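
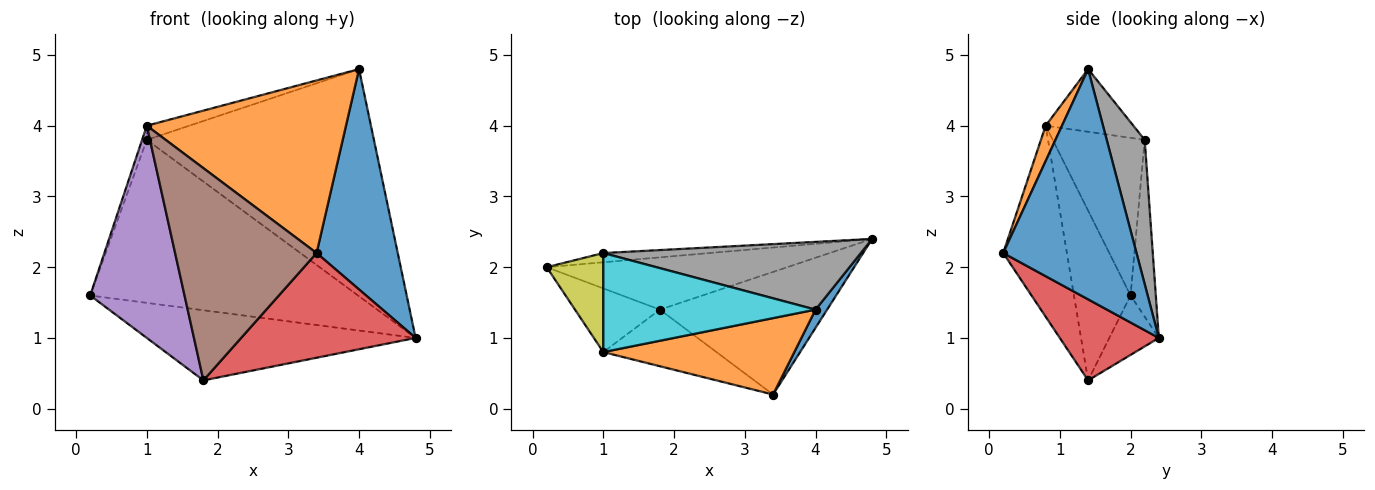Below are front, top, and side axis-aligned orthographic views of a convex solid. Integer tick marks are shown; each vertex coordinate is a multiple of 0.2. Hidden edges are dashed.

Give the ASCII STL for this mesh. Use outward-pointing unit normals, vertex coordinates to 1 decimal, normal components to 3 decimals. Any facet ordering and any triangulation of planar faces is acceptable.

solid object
 facet normal 0.853 -0.520 0.043
  outer loop
   vertex 4.0 1.4 4.8
   vertex 3.4 0.2 2.2
   vertex 4.8 2.4 1.0
  endloop
 endfacet
 facet normal 0.075 -0.912 0.404
  outer loop
   vertex 1.0 0.8 4.0
   vertex 3.4 0.2 2.2
   vertex 4.0 1.4 4.8
  endloop
 endfacet
 facet normal -0.146 0.793 -0.591
  outer loop
   vertex 1.8 1.4 0.4
   vertex 0.2 2.0 1.6
   vertex 4.8 2.4 1.0
  endloop
 endfacet
 facet normal 0.346 -0.609 -0.714
  outer loop
   vertex 1.8 1.4 0.4
   vertex 4.8 2.4 1.0
   vertex 3.4 0.2 2.2
  endloop
 endfacet
 facet normal -0.498 -0.830 -0.249
  outer loop
   vertex 1.8 1.4 0.4
   vertex 1.0 0.8 4.0
   vertex 0.2 2.0 1.6
  endloop
 endfacet
 facet normal -0.399 -0.886 -0.236
  outer loop
   vertex 1.8 1.4 0.4
   vertex 3.4 0.2 2.2
   vertex 1.0 0.8 4.0
  endloop
 endfacet
 facet normal -0.094 0.994 -0.056
  outer loop
   vertex 1.0 2.2 3.8
   vertex 4.8 2.4 1.0
   vertex 0.2 2.0 1.6
  endloop
 endfacet
 facet normal 0.158 0.946 0.282
  outer loop
   vertex 1.0 2.2 3.8
   vertex 4.0 1.4 4.8
   vertex 4.8 2.4 1.0
  endloop
 endfacet
 facet normal -0.940 0.048 0.337
  outer loop
   vertex 1.0 2.2 3.8
   vertex 0.2 2.0 1.6
   vertex 1.0 0.8 4.0
  endloop
 endfacet
 facet normal -0.281 0.136 0.950
  outer loop
   vertex 1.0 2.2 3.8
   vertex 1.0 0.8 4.0
   vertex 4.0 1.4 4.8
  endloop
 endfacet
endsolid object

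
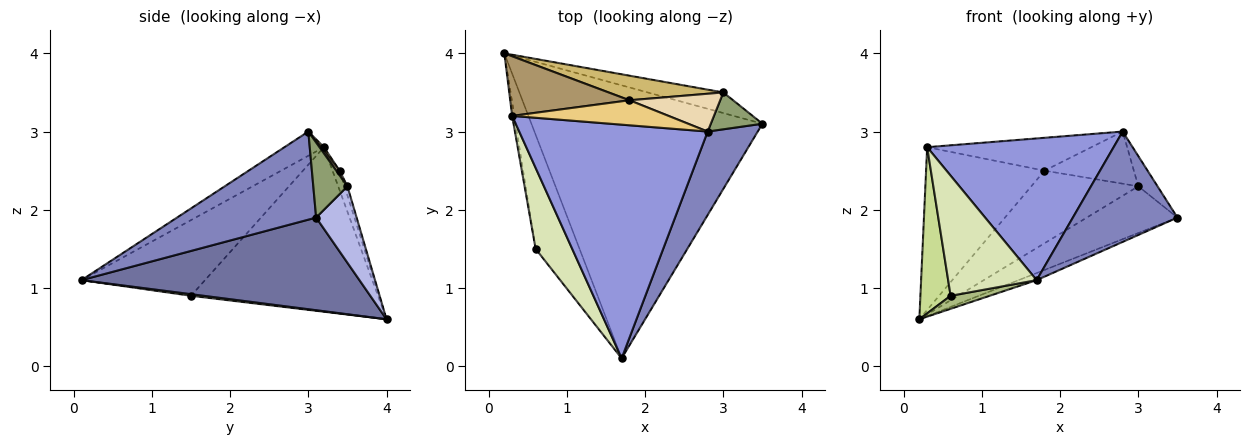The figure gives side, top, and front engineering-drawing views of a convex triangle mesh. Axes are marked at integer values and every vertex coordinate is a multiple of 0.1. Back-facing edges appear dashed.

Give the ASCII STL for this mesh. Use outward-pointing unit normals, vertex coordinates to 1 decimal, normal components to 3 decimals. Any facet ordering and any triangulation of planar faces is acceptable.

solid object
 facet normal 0.372 0.024 -0.928
  outer loop
   vertex 1.7 0.1 1.1
   vertex 0.2 4.0 0.6
   vertex 3.5 3.1 1.9
  endloop
 endfacet
 facet normal 0.728 -0.547 0.413
  outer loop
   vertex 2.8 3.0 3.0
   vertex 1.7 0.1 1.1
   vertex 3.5 3.1 1.9
  endloop
 endfacet
 facet normal -0.109 -0.515 0.850
  outer loop
   vertex 0.3 3.2 2.8
   vertex 1.7 0.1 1.1
   vertex 2.8 3.0 3.0
  endloop
 endfacet
 facet normal 0.378 0.847 -0.374
  outer loop
   vertex 3.0 3.5 2.3
   vertex 3.5 3.1 1.9
   vertex 0.2 4.0 0.6
  endloop
 endfacet
 facet normal 0.748 0.421 0.514
  outer loop
   vertex 3.0 3.5 2.3
   vertex 2.8 3.0 3.0
   vertex 3.5 3.1 1.9
  endloop
 endfacet
 facet normal 0.036 -0.113 -0.993
  outer loop
   vertex 0.6 1.5 0.9
   vertex 0.2 4.0 0.6
   vertex 1.7 0.1 1.1
  endloop
 endfacet
 facet normal -0.987 -0.160 -0.013
  outer loop
   vertex 0.6 1.5 0.9
   vertex 0.3 3.2 2.8
   vertex 0.2 4.0 0.6
  endloop
 endfacet
 facet normal -0.757 -0.542 0.366
  outer loop
   vertex 0.6 1.5 0.9
   vertex 1.7 0.1 1.1
   vertex 0.3 3.2 2.8
  endloop
 endfacet
 facet normal -0.056 0.937 0.343
  outer loop
   vertex 1.8 3.4 2.5
   vertex 0.2 4.0 0.6
   vertex 0.3 3.2 2.8
  endloop
 endfacet
 facet normal -0.025 0.947 0.320
  outer loop
   vertex 1.8 3.4 2.5
   vertex 3.0 3.5 2.3
   vertex 0.2 4.0 0.6
  endloop
 endfacet
 facet normal 0.015 0.795 0.606
  outer loop
   vertex 1.8 3.4 2.5
   vertex 0.3 3.2 2.8
   vertex 2.8 3.0 3.0
  endloop
 endfacet
 facet normal 0.030 0.809 0.587
  outer loop
   vertex 1.8 3.4 2.5
   vertex 2.8 3.0 3.0
   vertex 3.0 3.5 2.3
  endloop
 endfacet
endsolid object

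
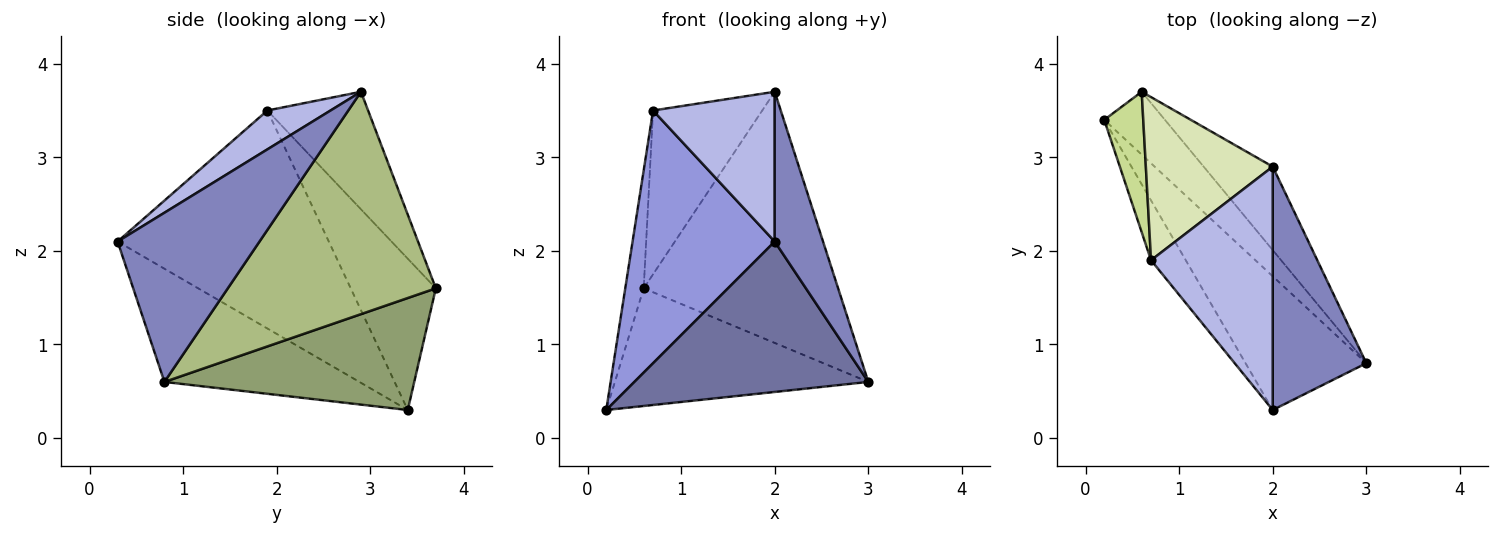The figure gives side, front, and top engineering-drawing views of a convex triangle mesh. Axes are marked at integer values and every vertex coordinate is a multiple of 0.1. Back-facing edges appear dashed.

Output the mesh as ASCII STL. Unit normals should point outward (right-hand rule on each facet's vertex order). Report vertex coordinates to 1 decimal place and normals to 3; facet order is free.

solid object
 facet normal -0.529 -0.634 -0.564
  outer loop
   vertex 2.0 0.3 2.1
   vertex 0.2 3.4 0.3
   vertex 3.0 0.8 0.6
  endloop
 endfacet
 facet normal 0.839 -0.285 0.464
  outer loop
   vertex 2.0 2.9 3.7
   vertex 2.0 0.3 2.1
   vertex 3.0 0.8 0.6
  endloop
 endfacet
 facet normal -0.822 -0.554 -0.131
  outer loop
   vertex 0.7 1.9 3.5
   vertex 0.2 3.4 0.3
   vertex 2.0 0.3 2.1
  endloop
 endfacet
 facet normal 0.263 -0.506 0.822
  outer loop
   vertex 0.7 1.9 3.5
   vertex 2.0 0.3 2.1
   vertex 2.0 2.9 3.7
  endloop
 endfacet
 facet normal 0.656 0.666 -0.356
  outer loop
   vertex 0.6 3.7 1.6
   vertex 3.0 0.8 0.6
   vertex 0.2 3.4 0.3
  endloop
 endfacet
 facet normal 0.712 0.666 -0.221
  outer loop
   vertex 0.6 3.7 1.6
   vertex 2.0 2.9 3.7
   vertex 3.0 0.8 0.6
  endloop
 endfacet
 facet normal -0.948 0.205 0.244
  outer loop
   vertex 0.6 3.7 1.6
   vertex 0.2 3.4 0.3
   vertex 0.7 1.9 3.5
  endloop
 endfacet
 facet normal -0.547 0.593 0.591
  outer loop
   vertex 0.6 3.7 1.6
   vertex 0.7 1.9 3.5
   vertex 2.0 2.9 3.7
  endloop
 endfacet
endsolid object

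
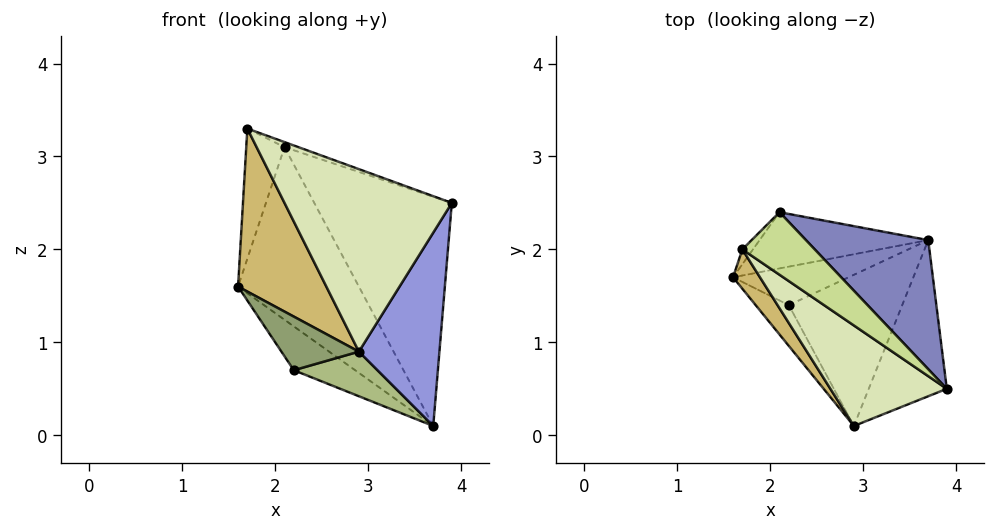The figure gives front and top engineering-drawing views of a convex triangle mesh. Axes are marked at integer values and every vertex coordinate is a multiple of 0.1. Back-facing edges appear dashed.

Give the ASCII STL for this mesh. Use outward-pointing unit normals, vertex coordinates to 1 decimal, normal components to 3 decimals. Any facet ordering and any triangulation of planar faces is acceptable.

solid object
 facet normal -0.373 0.882 -0.287
  outer loop
   vertex 2.1 2.4 3.1
   vertex 3.7 2.1 0.1
   vertex 1.6 1.7 1.6
  endloop
 endfacet
 facet normal 0.735 0.591 0.333
  outer loop
   vertex 2.1 2.4 3.1
   vertex 3.9 0.5 2.5
   vertex 3.7 2.1 0.1
  endloop
 endfacet
 facet normal 0.796 -0.471 -0.380
  outer loop
   vertex 2.9 0.1 0.9
   vertex 3.7 2.1 0.1
   vertex 3.9 0.5 2.5
  endloop
 endfacet
 facet normal -0.524 0.640 -0.562
  outer loop
   vertex 2.2 1.4 0.7
   vertex 1.6 1.7 1.6
   vertex 3.7 2.1 0.1
  endloop
 endfacet
 facet normal -0.794 -0.484 -0.368
  outer loop
   vertex 2.2 1.4 0.7
   vertex 2.9 0.1 0.9
   vertex 1.6 1.7 1.6
  endloop
 endfacet
 facet normal -0.244 -0.274 -0.930
  outer loop
   vertex 2.2 1.4 0.7
   vertex 3.7 2.1 0.1
   vertex 2.9 0.1 0.9
  endloop
 endfacet
 facet normal 0.385 0.075 0.920
  outer loop
   vertex 1.7 2.0 3.3
   vertex 3.9 0.5 2.5
   vertex 2.1 2.4 3.1
  endloop
 endfacet
 facet normal -0.389 -0.807 0.445
  outer loop
   vertex 1.7 2.0 3.3
   vertex 2.9 0.1 0.9
   vertex 3.9 0.5 2.5
  endloop
 endfacet
 facet normal -0.724 0.685 -0.078
  outer loop
   vertex 1.7 2.0 3.3
   vertex 2.1 2.4 3.1
   vertex 1.6 1.7 1.6
  endloop
 endfacet
 facet normal -0.731 -0.664 0.160
  outer loop
   vertex 1.7 2.0 3.3
   vertex 1.6 1.7 1.6
   vertex 2.9 0.1 0.9
  endloop
 endfacet
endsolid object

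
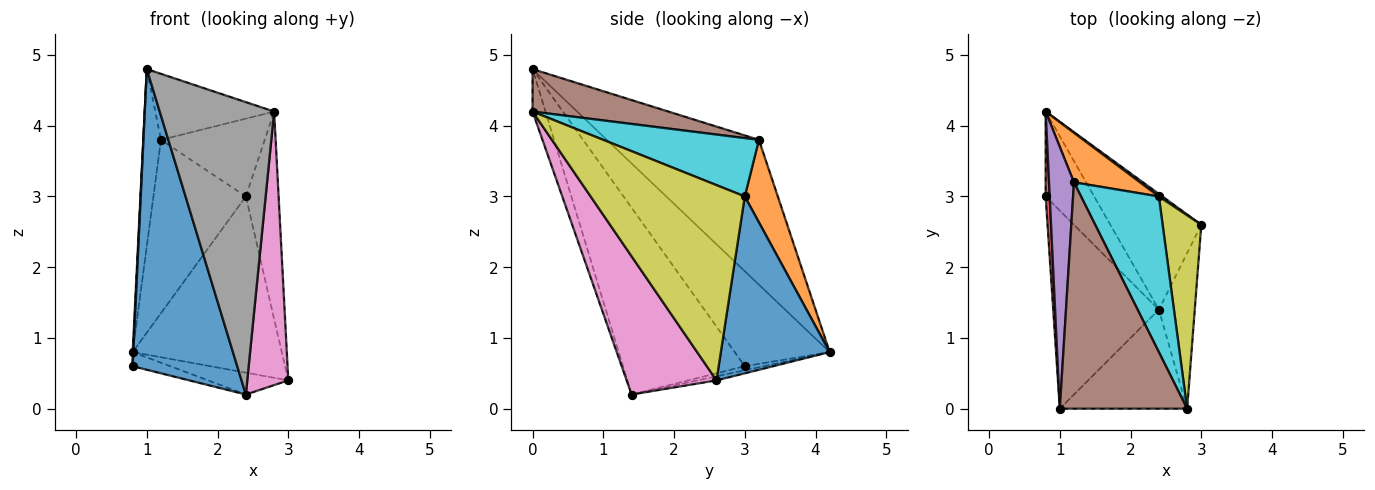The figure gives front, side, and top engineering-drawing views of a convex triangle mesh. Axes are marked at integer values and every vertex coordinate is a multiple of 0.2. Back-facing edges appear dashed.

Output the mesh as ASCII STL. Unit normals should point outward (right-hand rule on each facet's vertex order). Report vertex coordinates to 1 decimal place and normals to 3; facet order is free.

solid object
 facet normal -0.697 -0.599 -0.394
  outer loop
   vertex 2.4 1.4 0.2
   vertex 1.0 0.0 4.8
   vertex 0.8 3.0 0.6
  endloop
 endfacet
 facet normal -0.082 0.164 -0.983
  outer loop
   vertex 0.8 4.2 0.8
   vertex 2.4 1.4 0.2
   vertex 0.8 3.0 0.6
  endloop
 endfacet
 facet normal -0.044 0.185 -0.982
  outer loop
   vertex 0.8 4.2 0.8
   vertex 3.0 2.6 0.4
   vertex 2.4 1.4 0.2
  endloop
 endfacet
 facet normal -0.999 -0.007 0.043
  outer loop
   vertex 0.8 4.2 0.8
   vertex 0.8 3.0 0.6
   vertex 1.0 0.0 4.8
  endloop
 endfacet
 facet normal -0.979 0.114 0.168
  outer loop
   vertex 0.8 4.2 0.8
   vertex 1.0 0.0 4.8
   vertex 1.2 3.2 3.8
  endloop
 endfacet
 facet normal 0.305 0.267 0.914
  outer loop
   vertex 2.8 0.0 4.2
   vertex 1.2 3.2 3.8
   vertex 1.0 0.0 4.8
  endloop
 endfacet
 facet normal 0.885 -0.404 -0.230
  outer loop
   vertex 2.8 0.0 4.2
   vertex 2.4 1.4 0.2
   vertex 3.0 2.6 0.4
  endloop
 endfacet
 facet normal -0.106 -0.942 -0.319
  outer loop
   vertex 2.8 0.0 4.2
   vertex 1.0 0.0 4.8
   vertex 2.4 1.4 0.2
  endloop
 endfacet
 facet normal 0.960 0.204 0.190
  outer loop
   vertex 2.4 3.0 3.0
   vertex 2.8 0.0 4.2
   vertex 3.0 2.6 0.4
  endloop
 endfacet
 facet normal 0.557 0.371 0.743
  outer loop
   vertex 2.4 3.0 3.0
   vertex 1.2 3.2 3.8
   vertex 2.8 0.0 4.2
  endloop
 endfacet
 facet normal 0.590 0.808 0.012
  outer loop
   vertex 2.4 3.0 3.0
   vertex 3.0 2.6 0.4
   vertex 0.8 4.2 0.8
  endloop
 endfacet
 facet normal 0.325 0.909 0.260
  outer loop
   vertex 2.4 3.0 3.0
   vertex 0.8 4.2 0.8
   vertex 1.2 3.2 3.8
  endloop
 endfacet
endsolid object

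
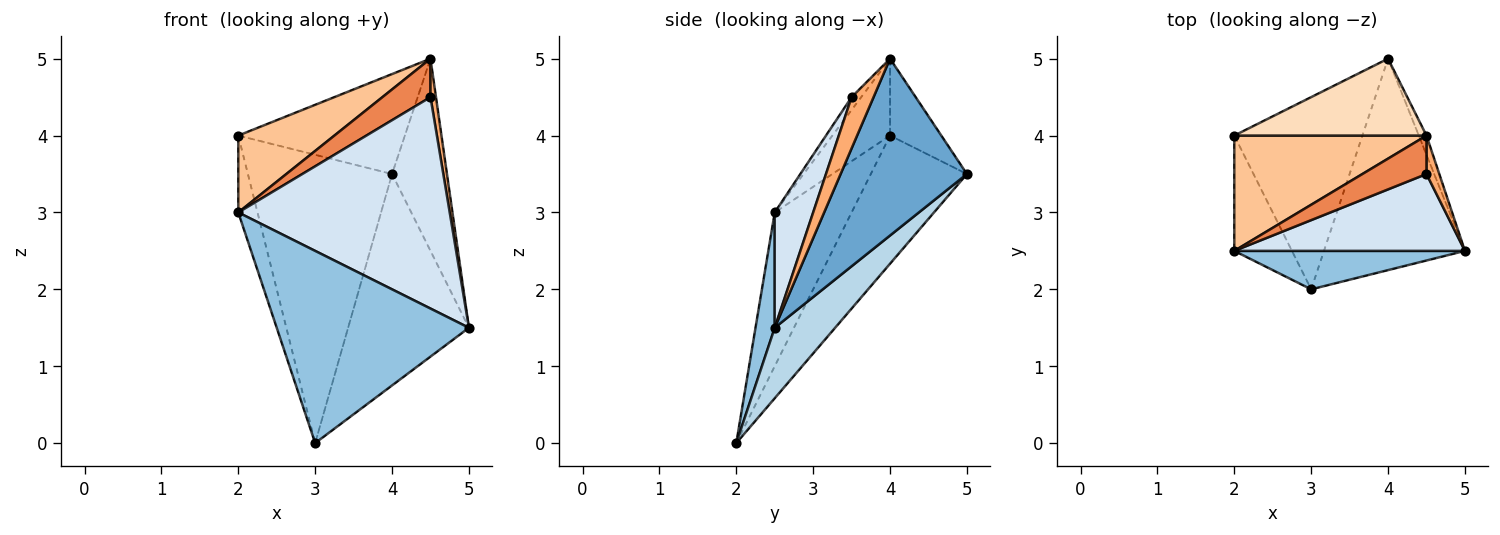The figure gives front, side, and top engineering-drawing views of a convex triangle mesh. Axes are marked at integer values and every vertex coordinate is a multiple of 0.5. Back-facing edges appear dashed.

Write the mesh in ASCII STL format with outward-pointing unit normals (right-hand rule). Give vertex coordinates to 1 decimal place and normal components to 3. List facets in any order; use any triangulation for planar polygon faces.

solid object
 facet normal 0.916 0.398 -0.040
  outer loop
   vertex 4.5 4.0 5.0
   vertex 5.0 2.5 1.5
   vertex 4.0 5.0 3.5
  endloop
 endfacet
 facet normal 0.098 -0.976 0.195
  outer loop
   vertex 3.0 2.0 0.0
   vertex 5.0 2.5 1.5
   vertex 2.0 2.5 3.0
  endloop
 endfacet
 facet normal 0.333 0.667 -0.667
  outer loop
   vertex 3.0 2.0 0.0
   vertex 4.0 5.0 3.5
   vertex 5.0 2.5 1.5
  endloop
 endfacet
 facet normal 0.168 -0.926 0.337
  outer loop
   vertex 4.5 3.5 4.5
   vertex 2.0 2.5 3.0
   vertex 5.0 2.5 1.5
  endloop
 endfacet
 facet normal -0.140 -0.700 0.700
  outer loop
   vertex 4.5 3.5 4.5
   vertex 4.5 4.0 5.0
   vertex 2.0 2.5 3.0
  endloop
 endfacet
 facet normal 0.943 -0.236 0.236
  outer loop
   vertex 4.5 3.5 4.5
   vertex 5.0 2.5 1.5
   vertex 4.5 4.0 5.0
  endloop
 endfacet
 facet normal -0.316 -0.526 0.789
  outer loop
   vertex 2.0 4.0 4.0
   vertex 2.0 2.5 3.0
   vertex 4.5 4.0 5.0
  endloop
 endfacet
 facet normal -0.237 0.770 0.592
  outer loop
   vertex 2.0 4.0 4.0
   vertex 4.5 4.0 5.0
   vertex 4.0 5.0 3.5
  endloop
 endfacet
 facet normal -0.912 0.228 -0.342
  outer loop
   vertex 2.0 4.0 4.0
   vertex 3.0 2.0 0.0
   vertex 2.0 2.5 3.0
  endloop
 endfacet
 facet normal -0.485 0.728 -0.485
  outer loop
   vertex 2.0 4.0 4.0
   vertex 4.0 5.0 3.5
   vertex 3.0 2.0 0.0
  endloop
 endfacet
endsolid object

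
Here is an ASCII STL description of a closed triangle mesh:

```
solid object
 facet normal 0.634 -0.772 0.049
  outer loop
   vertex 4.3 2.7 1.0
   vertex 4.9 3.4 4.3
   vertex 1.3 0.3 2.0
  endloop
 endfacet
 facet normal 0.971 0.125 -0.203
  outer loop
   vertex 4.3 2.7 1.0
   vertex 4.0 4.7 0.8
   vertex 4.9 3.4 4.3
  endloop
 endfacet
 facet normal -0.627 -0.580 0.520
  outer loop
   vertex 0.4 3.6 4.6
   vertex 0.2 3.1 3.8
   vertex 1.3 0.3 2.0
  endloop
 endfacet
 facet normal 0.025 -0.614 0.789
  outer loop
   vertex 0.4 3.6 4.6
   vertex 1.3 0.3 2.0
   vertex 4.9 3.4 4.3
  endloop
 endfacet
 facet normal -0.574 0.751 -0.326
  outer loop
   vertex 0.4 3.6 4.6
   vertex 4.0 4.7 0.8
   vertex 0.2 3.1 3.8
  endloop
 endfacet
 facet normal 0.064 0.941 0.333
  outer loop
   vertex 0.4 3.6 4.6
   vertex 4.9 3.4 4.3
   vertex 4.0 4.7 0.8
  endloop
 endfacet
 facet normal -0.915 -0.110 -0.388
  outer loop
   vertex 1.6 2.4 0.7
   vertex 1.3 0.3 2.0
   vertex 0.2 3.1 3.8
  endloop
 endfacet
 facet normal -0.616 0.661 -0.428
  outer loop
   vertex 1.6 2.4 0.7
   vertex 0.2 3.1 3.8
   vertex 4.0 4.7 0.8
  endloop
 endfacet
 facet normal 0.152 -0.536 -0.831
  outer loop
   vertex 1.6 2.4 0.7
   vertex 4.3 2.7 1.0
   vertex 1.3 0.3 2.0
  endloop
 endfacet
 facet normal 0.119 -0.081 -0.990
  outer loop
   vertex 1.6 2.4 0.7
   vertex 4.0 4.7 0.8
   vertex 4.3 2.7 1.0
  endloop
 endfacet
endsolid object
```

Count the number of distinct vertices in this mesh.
7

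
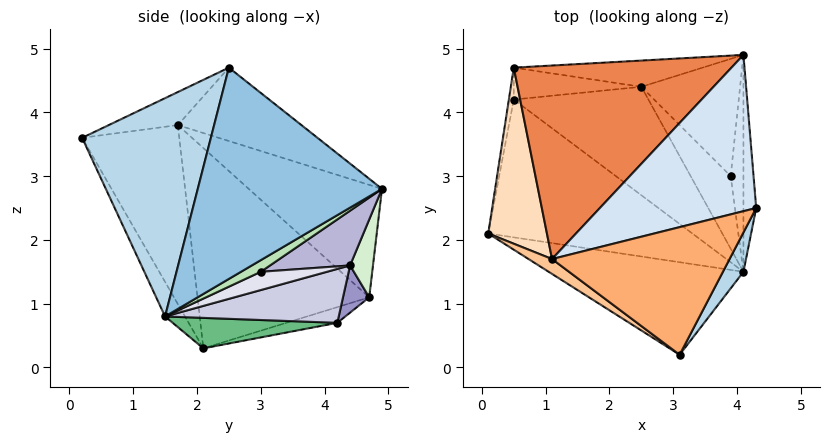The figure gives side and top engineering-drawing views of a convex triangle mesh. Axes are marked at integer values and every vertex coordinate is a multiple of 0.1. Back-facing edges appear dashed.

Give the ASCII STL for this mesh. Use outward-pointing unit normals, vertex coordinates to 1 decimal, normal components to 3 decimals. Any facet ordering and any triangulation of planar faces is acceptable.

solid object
 facet normal -0.079 -0.893 -0.443
  outer loop
   vertex 4.1 1.5 0.8
   vertex 3.1 0.2 3.6
   vertex 0.1 2.1 0.3
  endloop
 endfacet
 facet normal 0.998 0.035 -0.060
  outer loop
   vertex 4.1 1.5 0.8
   vertex 4.1 4.9 2.8
   vertex 4.3 2.5 4.7
  endloop
 endfacet
 facet normal 0.867 -0.491 0.082
  outer loop
   vertex 4.1 1.5 0.8
   vertex 4.3 2.5 4.7
   vertex 3.1 0.2 3.6
  endloop
 endfacet
 facet normal -0.351 0.563 0.748
  outer loop
   vertex 1.1 1.7 3.8
   vertex 4.3 2.5 4.7
   vertex 4.1 4.9 2.8
  endloop
 endfacet
 facet normal -0.375 0.578 0.725
  outer loop
   vertex 1.1 1.7 3.8
   vertex 4.1 4.9 2.8
   vertex 0.5 4.7 1.1
  endloop
 endfacet
 facet normal -0.171 -0.351 0.921
  outer loop
   vertex 1.1 1.7 3.8
   vertex 3.1 0.2 3.6
   vertex 4.3 2.5 4.7
  endloop
 endfacet
 facet normal -0.593 -0.801 0.078
  outer loop
   vertex 1.1 1.7 3.8
   vertex 0.1 2.1 0.3
   vertex 3.1 0.2 3.6
  endloop
 endfacet
 facet normal -0.958 0.061 0.281
  outer loop
   vertex 1.1 1.7 3.8
   vertex 0.5 4.7 1.1
   vertex 0.1 2.1 0.3
  endloop
 endfacet
 facet normal 0.146 0.158 -0.977
  outer loop
   vertex 0.5 4.2 0.7
   vertex 4.1 1.5 0.8
   vertex 0.1 2.1 0.3
  endloop
 endfacet
 facet normal -0.928 0.232 -0.290
  outer loop
   vertex 0.5 4.2 0.7
   vertex 0.1 2.1 0.3
   vertex 0.5 4.7 1.1
  endloop
 endfacet
 facet normal 0.618 0.399 -0.678
  outer loop
   vertex 3.9 3.0 1.5
   vertex 4.1 4.9 2.8
   vertex 4.1 1.5 0.8
  endloop
 endfacet
 facet normal 0.270 0.707 -0.654
  outer loop
   vertex 2.5 4.4 1.6
   vertex 0.5 4.7 1.1
   vertex 4.1 4.9 2.8
  endloop
 endfacet
 facet normal 0.278 0.600 -0.750
  outer loop
   vertex 2.5 4.4 1.6
   vertex 0.5 4.2 0.7
   vertex 0.5 4.7 1.1
  endloop
 endfacet
 facet normal 0.425 0.480 -0.767
  outer loop
   vertex 2.5 4.4 1.6
   vertex 4.1 4.9 2.8
   vertex 3.9 3.0 1.5
  endloop
 endfacet
 facet normal 0.337 0.419 -0.843
  outer loop
   vertex 2.5 4.4 1.6
   vertex 4.1 1.5 0.8
   vertex 0.5 4.2 0.7
  endloop
 endfacet
 facet normal 0.374 0.433 -0.820
  outer loop
   vertex 2.5 4.4 1.6
   vertex 3.9 3.0 1.5
   vertex 4.1 1.5 0.8
  endloop
 endfacet
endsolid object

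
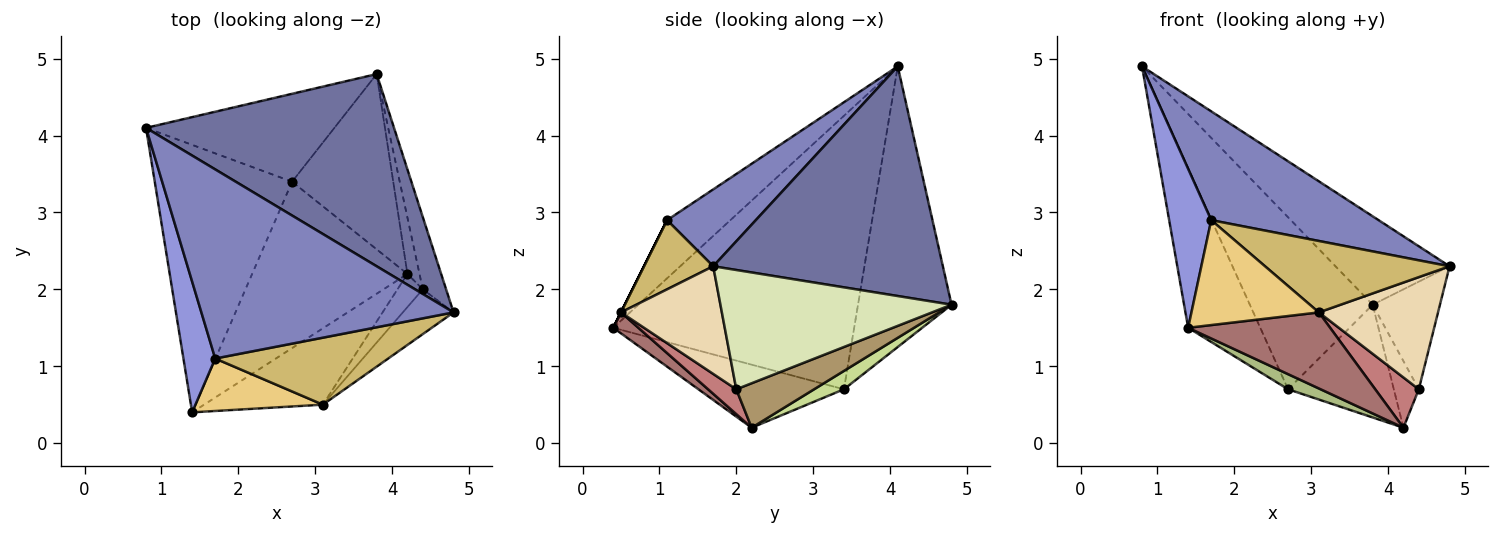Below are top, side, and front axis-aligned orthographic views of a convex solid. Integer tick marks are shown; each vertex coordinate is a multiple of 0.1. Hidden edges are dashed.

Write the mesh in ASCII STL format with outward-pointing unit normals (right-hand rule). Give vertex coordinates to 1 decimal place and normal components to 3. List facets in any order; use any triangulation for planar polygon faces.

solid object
 facet normal 0.644 0.320 0.695
  outer loop
   vertex 3.8 4.8 1.8
   vertex 0.8 4.1 4.9
   vertex 4.8 1.7 2.3
  endloop
 endfacet
 facet normal 0.256 -0.482 0.838
  outer loop
   vertex 1.7 1.1 2.9
   vertex 4.8 1.7 2.3
   vertex 0.8 4.1 4.9
  endloop
 endfacet
 facet normal -0.758 -0.504 0.414
  outer loop
   vertex 1.7 1.1 2.9
   vertex 0.8 4.1 4.9
   vertex 1.4 0.4 1.5
  endloop
 endfacet
 facet normal -0.863 0.258 -0.434
  outer loop
   vertex 2.7 3.4 0.7
   vertex 1.4 0.4 1.5
   vertex 0.8 4.1 4.9
  endloop
 endfacet
 facet normal -0.561 0.737 -0.377
  outer loop
   vertex 2.7 3.4 0.7
   vertex 0.8 4.1 4.9
   vertex 3.8 4.8 1.8
  endloop
 endfacet
 facet normal -0.375 -0.084 -0.923
  outer loop
   vertex 2.7 3.4 0.7
   vertex 4.2 2.2 0.2
   vertex 1.4 0.4 1.5
  endloop
 endfacet
 facet normal 0.151 0.535 -0.831
  outer loop
   vertex 2.7 3.4 0.7
   vertex 3.8 4.8 1.8
   vertex 4.2 2.2 0.2
  endloop
 endfacet
 facet normal 0.944 0.275 -0.184
  outer loop
   vertex 4.4 2.0 0.7
   vertex 3.8 4.8 1.8
   vertex 4.8 1.7 2.3
  endloop
 endfacet
 facet normal 0.922 0.296 -0.250
  outer loop
   vertex 4.4 2.0 0.7
   vertex 4.2 2.2 0.2
   vertex 3.8 4.8 1.8
  endloop
 endfacet
 facet normal 0.264 -0.704 0.660
  outer loop
   vertex 3.1 0.5 1.7
   vertex 4.8 1.7 2.3
   vertex 1.7 1.1 2.9
  endloop
 endfacet
 facet normal 0.000 -0.894 0.447
  outer loop
   vertex 3.1 0.5 1.7
   vertex 1.7 1.1 2.9
   vertex 1.4 0.4 1.5
  endloop
 endfacet
 facet normal 0.618 -0.730 -0.291
  outer loop
   vertex 3.1 0.5 1.7
   vertex 4.4 2.0 0.7
   vertex 4.8 1.7 2.3
  endloop
 endfacet
 facet normal 0.124 -0.700 -0.703
  outer loop
   vertex 3.1 0.5 1.7
   vertex 1.4 0.4 1.5
   vertex 4.2 2.2 0.2
  endloop
 endfacet
 facet normal 0.475 -0.735 -0.484
  outer loop
   vertex 3.1 0.5 1.7
   vertex 4.2 2.2 0.2
   vertex 4.4 2.0 0.7
  endloop
 endfacet
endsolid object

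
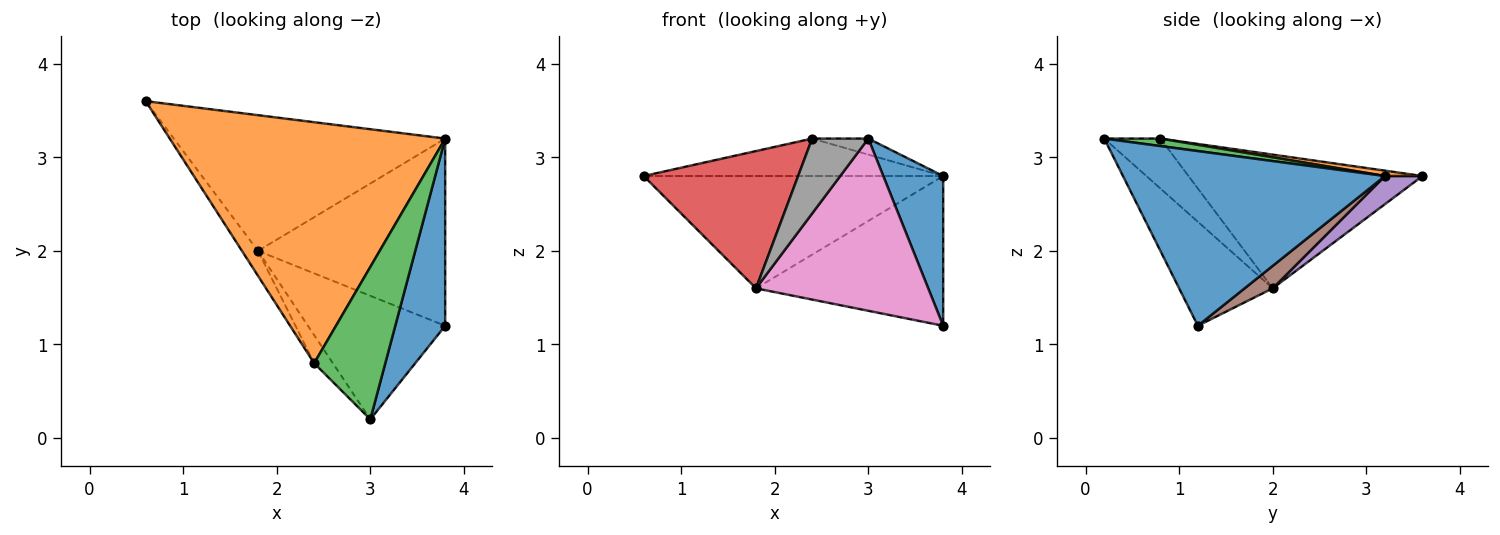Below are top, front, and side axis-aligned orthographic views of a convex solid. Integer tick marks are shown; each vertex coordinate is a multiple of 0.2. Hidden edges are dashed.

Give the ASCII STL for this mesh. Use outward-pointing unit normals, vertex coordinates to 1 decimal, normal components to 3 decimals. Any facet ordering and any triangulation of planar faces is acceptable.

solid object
 facet normal 0.939 -0.215 0.268
  outer loop
   vertex 3.8 3.2 2.8
   vertex 3.0 0.2 3.2
   vertex 3.8 1.2 1.2
  endloop
 endfacet
 facet normal 0.019 0.153 0.988
  outer loop
   vertex 3.8 3.2 2.8
   vertex 0.6 3.6 2.8
   vertex 2.4 0.8 3.2
  endloop
 endfacet
 facet normal 0.104 0.104 0.989
  outer loop
   vertex 3.8 3.2 2.8
   vertex 2.4 0.8 3.2
   vertex 3.0 0.2 3.2
  endloop
 endfacet
 facet normal -0.830 -0.548 -0.100
  outer loop
   vertex 1.8 2.0 1.6
   vertex 2.4 0.8 3.2
   vertex 0.6 3.6 2.8
  endloop
 endfacet
 facet normal 0.079 0.636 -0.768
  outer loop
   vertex 1.8 2.0 1.6
   vertex 0.6 3.6 2.8
   vertex 3.8 3.2 2.8
  endloop
 endfacet
 facet normal 0.093 0.622 -0.777
  outer loop
   vertex 1.8 2.0 1.6
   vertex 3.8 3.2 2.8
   vertex 3.8 1.2 1.2
  endloop
 endfacet
 facet normal -0.404 -0.743 -0.533
  outer loop
   vertex 1.8 2.0 1.6
   vertex 3.8 1.2 1.2
   vertex 3.0 0.2 3.2
  endloop
 endfacet
 facet normal -0.683 -0.683 -0.256
  outer loop
   vertex 1.8 2.0 1.6
   vertex 3.0 0.2 3.2
   vertex 2.4 0.8 3.2
  endloop
 endfacet
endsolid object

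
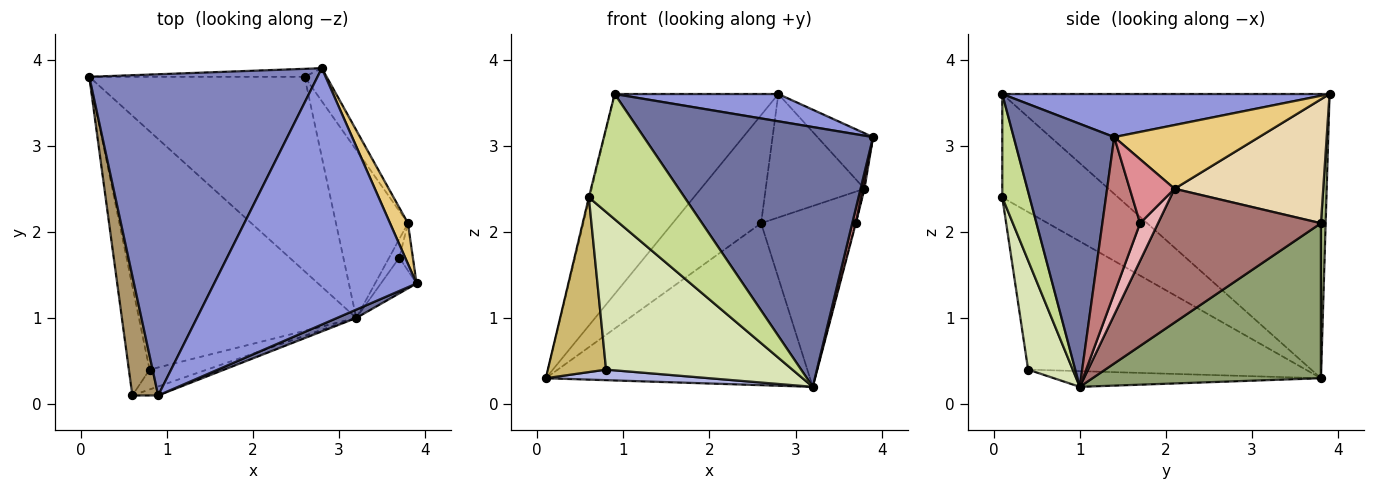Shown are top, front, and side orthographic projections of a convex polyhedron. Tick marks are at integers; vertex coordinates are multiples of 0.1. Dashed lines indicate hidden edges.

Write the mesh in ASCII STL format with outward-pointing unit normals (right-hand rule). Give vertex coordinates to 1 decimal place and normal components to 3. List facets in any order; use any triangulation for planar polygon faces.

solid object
 facet normal 0.402 -0.915 0.029
  outer loop
   vertex 3.2 1.0 0.2
   vertex 3.9 1.4 3.1
   vertex 0.9 0.1 3.6
  endloop
 endfacet
 facet normal -0.726 0.363 0.583
  outer loop
   vertex 2.8 3.9 3.6
   vertex 0.1 3.8 0.3
   vertex 0.9 0.1 3.6
  endloop
 endfacet
 facet normal 0.207 -0.103 0.973
  outer loop
   vertex 2.8 3.9 3.6
   vertex 0.9 0.1 3.6
   vertex 3.9 1.4 3.1
  endloop
 endfacet
 facet normal -0.072 -0.044 -0.996
  outer loop
   vertex 0.8 0.4 0.4
   vertex 0.1 3.8 0.3
   vertex 3.2 1.0 0.2
  endloop
 endfacet
 facet normal 0.484 0.560 -0.672
  outer loop
   vertex 2.6 3.8 2.1
   vertex 3.2 1.0 0.2
   vertex 0.1 3.8 0.3
  endloop
 endfacet
 facet normal 0.053 0.996 -0.073
  outer loop
   vertex 2.6 3.8 2.1
   vertex 0.1 3.8 0.3
   vertex 2.8 3.9 3.6
  endloop
 endfacet
 facet normal 0.274 -0.959 -0.069
  outer loop
   vertex 0.6 0.1 2.4
   vertex 3.2 1.0 0.2
   vertex 0.9 0.1 3.6
  endloop
 endfacet
 facet normal 0.231 -0.965 -0.122
  outer loop
   vertex 0.6 0.1 2.4
   vertex 0.8 0.4 0.4
   vertex 3.2 1.0 0.2
  endloop
 endfacet
 facet normal -0.970 0.007 0.243
  outer loop
   vertex 0.6 0.1 2.4
   vertex 0.9 0.1 3.6
   vertex 0.1 3.8 0.3
  endloop
 endfacet
 facet normal -0.971 -0.204 -0.128
  outer loop
   vertex 0.6 0.1 2.4
   vertex 0.1 3.8 0.3
   vertex 0.8 0.4 0.4
  endloop
 endfacet
 facet normal 0.903 0.347 0.254
  outer loop
   vertex 3.8 2.1 2.5
   vertex 2.8 3.9 3.6
   vertex 3.9 1.4 3.1
  endloop
 endfacet
 facet normal 0.824 0.547 -0.146
  outer loop
   vertex 3.8 2.1 2.5
   vertex 2.6 3.8 2.1
   vertex 2.8 3.9 3.6
  endloop
 endfacet
 facet normal 0.784 0.454 -0.422
  outer loop
   vertex 3.8 2.1 2.5
   vertex 3.2 1.0 0.2
   vertex 2.6 3.8 2.1
  endloop
 endfacet
 facet normal 0.971 -0.092 -0.222
  outer loop
   vertex 3.7 1.7 2.1
   vertex 3.9 1.4 3.1
   vertex 3.2 1.0 0.2
  endloop
 endfacet
 facet normal 0.978 -0.038 -0.207
  outer loop
   vertex 3.7 1.7 2.1
   vertex 3.8 2.1 2.5
   vertex 3.9 1.4 3.1
  endloop
 endfacet
 facet normal 0.965 0.020 -0.261
  outer loop
   vertex 3.7 1.7 2.1
   vertex 3.2 1.0 0.2
   vertex 3.8 2.1 2.5
  endloop
 endfacet
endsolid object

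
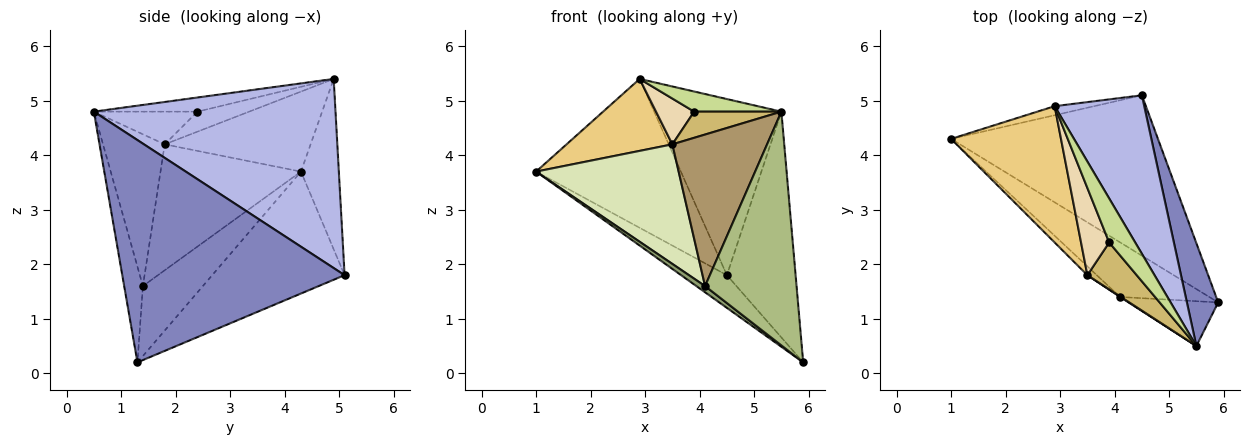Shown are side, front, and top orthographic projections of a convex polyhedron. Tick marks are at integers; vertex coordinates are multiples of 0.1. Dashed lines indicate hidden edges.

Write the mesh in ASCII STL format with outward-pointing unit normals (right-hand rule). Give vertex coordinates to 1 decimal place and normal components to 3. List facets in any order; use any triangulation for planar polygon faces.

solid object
 facet normal -0.500 0.173 -0.848
  outer loop
   vertex 4.5 5.1 1.8
   vertex 5.9 1.3 0.2
   vertex 1.0 4.3 3.7
  endloop
 endfacet
 facet normal 0.947 0.293 0.133
  outer loop
   vertex 5.5 0.5 4.8
   vertex 5.9 1.3 0.2
   vertex 4.5 5.1 1.8
  endloop
 endfacet
 facet normal -0.253 0.966 -0.059
  outer loop
   vertex 2.9 4.9 5.4
   vertex 4.5 5.1 1.8
   vertex 1.0 4.3 3.7
  endloop
 endfacet
 facet normal 0.816 0.430 0.387
  outer loop
   vertex 2.9 4.9 5.4
   vertex 5.5 0.5 4.8
   vertex 4.5 5.1 1.8
  endloop
 endfacet
 facet normal -0.615 -0.089 -0.784
  outer loop
   vertex 4.1 1.4 1.6
   vertex 1.0 4.3 3.7
   vertex 5.9 1.3 0.2
  endloop
 endfacet
 facet normal -0.197 -0.963 -0.185
  outer loop
   vertex 4.1 1.4 1.6
   vertex 5.9 1.3 0.2
   vertex 5.5 0.5 4.8
  endloop
 endfacet
 facet normal -0.443 -0.373 0.815
  outer loop
   vertex 3.9 2.4 4.8
   vertex 5.5 0.5 4.8
   vertex 2.9 4.9 5.4
  endloop
 endfacet
 facet normal -0.701 -0.711 -0.052
  outer loop
   vertex 3.5 1.8 4.2
   vertex 1.0 4.3 3.7
   vertex 4.1 1.4 1.6
  endloop
 endfacet
 facet normal -0.546 -0.838 0.003
  outer loop
   vertex 3.5 1.8 4.2
   vertex 4.1 1.4 1.6
   vertex 5.5 0.5 4.8
  endloop
 endfacet
 facet normal -0.501 -0.422 0.756
  outer loop
   vertex 3.5 1.8 4.2
   vertex 5.5 0.5 4.8
   vertex 3.9 2.4 4.8
  endloop
 endfacet
 facet normal -0.541 -0.393 0.744
  outer loop
   vertex 3.5 1.8 4.2
   vertex 2.9 4.9 5.4
   vertex 1.0 4.3 3.7
  endloop
 endfacet
 facet normal -0.534 -0.393 0.749
  outer loop
   vertex 3.5 1.8 4.2
   vertex 3.9 2.4 4.8
   vertex 2.9 4.9 5.4
  endloop
 endfacet
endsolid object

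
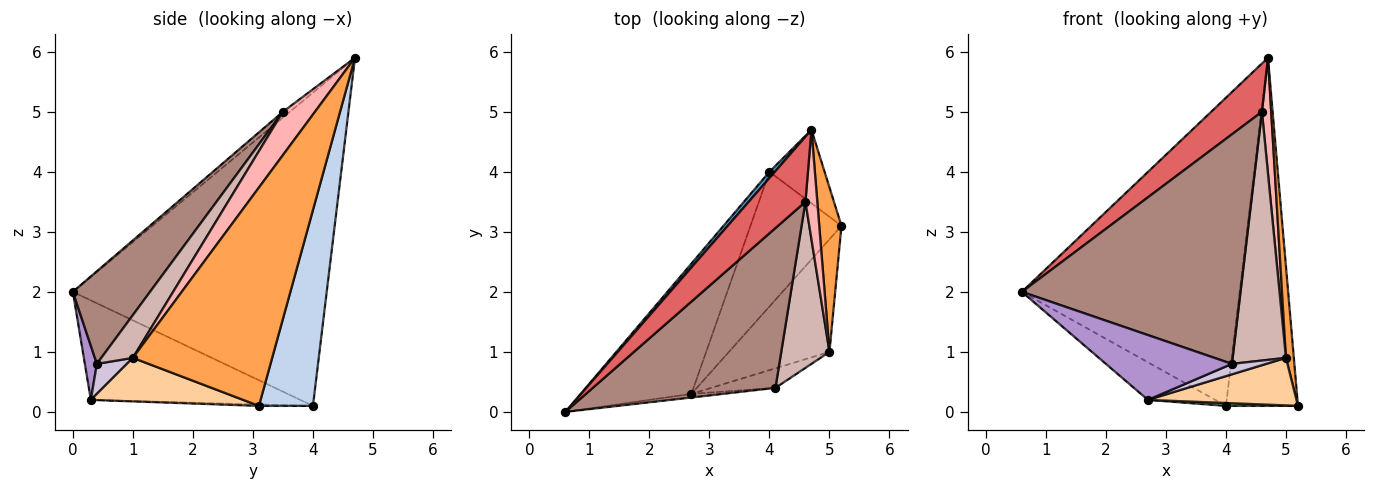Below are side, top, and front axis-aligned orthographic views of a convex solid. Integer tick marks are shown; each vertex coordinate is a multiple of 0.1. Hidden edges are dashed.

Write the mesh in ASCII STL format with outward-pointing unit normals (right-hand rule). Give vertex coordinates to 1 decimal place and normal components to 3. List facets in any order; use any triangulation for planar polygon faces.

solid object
 facet normal -0.759 0.651 0.013
  outer loop
   vertex 4.0 4.0 0.1
   vertex 0.6 0.0 2.0
   vertex 4.7 4.7 5.9
  endloop
 endfacet
 facet normal 0.592 0.789 -0.167
  outer loop
   vertex 4.0 4.0 0.1
   vertex 4.7 4.7 5.9
   vertex 5.2 3.1 0.1
  endloop
 endfacet
 facet normal 0.993 -0.056 0.101
  outer loop
   vertex 5.0 1.0 0.9
   vertex 5.2 3.1 0.1
   vertex 4.7 4.7 5.9
  endloop
 endfacet
 facet normal 0.370 -0.361 -0.856
  outer loop
   vertex 2.7 0.3 0.2
   vertex 5.2 3.1 0.1
   vertex 5.0 1.0 0.9
  endloop
 endfacet
 facet normal -0.653 0.210 -0.727
  outer loop
   vertex 2.7 0.3 0.2
   vertex 0.6 0.0 2.0
   vertex 4.0 4.0 0.1
  endloop
 endfacet
 facet normal -0.016 -0.021 -1.000
  outer loop
   vertex 2.7 0.3 0.2
   vertex 4.0 4.0 0.1
   vertex 5.2 3.1 0.1
  endloop
 endfacet
 facet normal -0.081 -0.594 0.801
  outer loop
   vertex 4.6 3.5 5.0
   vertex 4.7 4.7 5.9
   vertex 0.6 0.0 2.0
  endloop
 endfacet
 facet normal 0.929 -0.268 0.254
  outer loop
   vertex 4.6 3.5 5.0
   vertex 5.0 1.0 0.9
   vertex 4.7 4.7 5.9
  endloop
 endfacet
 facet normal 0.095 -0.994 -0.055
  outer loop
   vertex 4.1 0.4 0.8
   vertex 0.6 0.0 2.0
   vertex 2.7 0.3 0.2
  endloop
 endfacet
 facet normal 0.381 -0.435 -0.816
  outer loop
   vertex 4.1 0.4 0.8
   vertex 2.7 0.3 0.2
   vertex 5.0 1.0 0.9
  endloop
 endfacet
 facet normal 0.278 -0.788 0.549
  outer loop
   vertex 4.1 0.4 0.8
   vertex 4.6 3.5 5.0
   vertex 0.6 0.0 2.0
  endloop
 endfacet
 facet normal 0.442 -0.746 0.498
  outer loop
   vertex 4.1 0.4 0.8
   vertex 5.0 1.0 0.9
   vertex 4.6 3.5 5.0
  endloop
 endfacet
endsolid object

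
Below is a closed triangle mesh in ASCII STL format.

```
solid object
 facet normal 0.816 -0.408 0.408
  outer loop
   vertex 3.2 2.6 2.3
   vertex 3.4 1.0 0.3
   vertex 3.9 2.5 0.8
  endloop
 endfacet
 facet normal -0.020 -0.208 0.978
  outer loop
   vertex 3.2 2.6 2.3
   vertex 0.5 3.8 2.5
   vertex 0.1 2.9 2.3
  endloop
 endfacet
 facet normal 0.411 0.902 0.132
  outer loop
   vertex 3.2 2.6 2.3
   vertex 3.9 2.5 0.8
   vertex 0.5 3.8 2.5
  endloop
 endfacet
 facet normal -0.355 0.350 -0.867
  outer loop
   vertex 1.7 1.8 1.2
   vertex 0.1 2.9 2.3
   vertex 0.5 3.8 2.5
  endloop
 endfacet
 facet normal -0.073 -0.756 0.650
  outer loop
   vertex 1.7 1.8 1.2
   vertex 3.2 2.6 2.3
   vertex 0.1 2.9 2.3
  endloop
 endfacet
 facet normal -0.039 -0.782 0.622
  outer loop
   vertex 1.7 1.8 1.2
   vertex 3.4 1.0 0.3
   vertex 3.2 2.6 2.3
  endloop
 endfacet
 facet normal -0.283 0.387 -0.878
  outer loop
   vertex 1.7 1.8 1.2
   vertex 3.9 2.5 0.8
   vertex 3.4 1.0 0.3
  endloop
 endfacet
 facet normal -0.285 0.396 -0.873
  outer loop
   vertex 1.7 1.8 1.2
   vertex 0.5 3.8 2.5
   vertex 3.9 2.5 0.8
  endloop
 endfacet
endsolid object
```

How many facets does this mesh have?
8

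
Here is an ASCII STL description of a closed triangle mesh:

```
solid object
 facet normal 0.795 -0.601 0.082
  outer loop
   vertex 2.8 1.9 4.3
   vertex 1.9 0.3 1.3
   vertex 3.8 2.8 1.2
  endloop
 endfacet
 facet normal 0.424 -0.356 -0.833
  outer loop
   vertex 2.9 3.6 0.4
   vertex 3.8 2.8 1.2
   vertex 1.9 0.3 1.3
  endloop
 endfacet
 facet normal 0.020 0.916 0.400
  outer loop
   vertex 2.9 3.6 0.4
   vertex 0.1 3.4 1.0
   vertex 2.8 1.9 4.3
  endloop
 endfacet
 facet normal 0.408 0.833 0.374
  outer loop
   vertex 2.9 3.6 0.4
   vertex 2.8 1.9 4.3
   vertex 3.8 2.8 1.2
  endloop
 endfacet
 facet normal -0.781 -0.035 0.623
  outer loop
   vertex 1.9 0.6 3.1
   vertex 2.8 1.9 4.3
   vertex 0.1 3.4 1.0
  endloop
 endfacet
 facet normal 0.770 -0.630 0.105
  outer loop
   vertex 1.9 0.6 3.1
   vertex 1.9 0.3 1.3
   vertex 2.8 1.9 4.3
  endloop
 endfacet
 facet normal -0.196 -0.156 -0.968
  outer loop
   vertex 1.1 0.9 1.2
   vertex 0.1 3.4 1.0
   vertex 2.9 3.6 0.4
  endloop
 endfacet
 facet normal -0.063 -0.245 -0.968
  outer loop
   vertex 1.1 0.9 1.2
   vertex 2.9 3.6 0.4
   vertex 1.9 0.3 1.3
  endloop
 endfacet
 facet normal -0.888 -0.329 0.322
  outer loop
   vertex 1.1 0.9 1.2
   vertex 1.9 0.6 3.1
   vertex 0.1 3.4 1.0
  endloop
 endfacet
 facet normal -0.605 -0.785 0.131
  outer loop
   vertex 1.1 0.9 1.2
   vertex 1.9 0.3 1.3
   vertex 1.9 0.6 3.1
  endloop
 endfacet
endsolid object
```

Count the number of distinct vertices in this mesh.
7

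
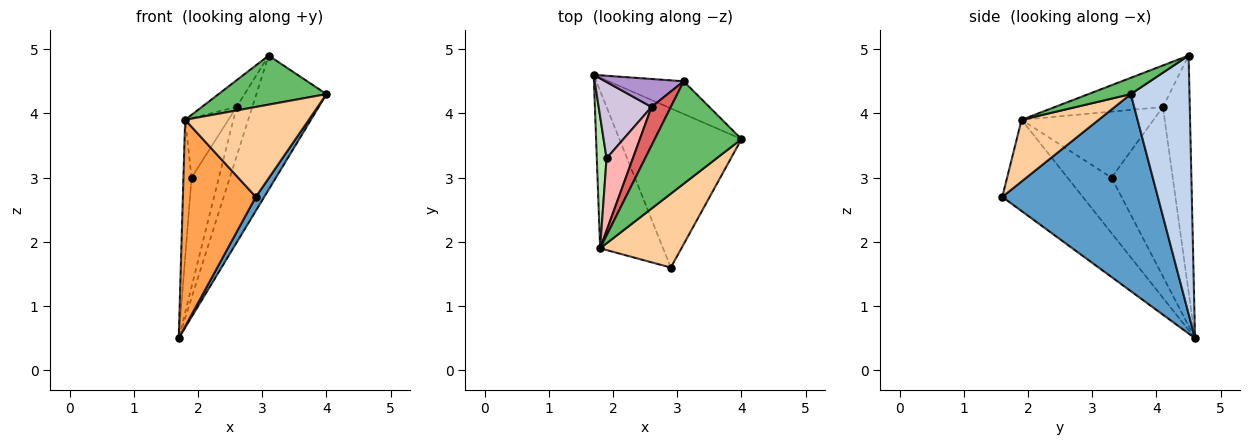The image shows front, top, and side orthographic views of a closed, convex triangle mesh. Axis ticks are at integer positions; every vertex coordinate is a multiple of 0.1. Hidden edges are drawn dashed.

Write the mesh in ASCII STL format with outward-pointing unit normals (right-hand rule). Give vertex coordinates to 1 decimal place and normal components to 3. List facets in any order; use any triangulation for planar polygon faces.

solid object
 facet normal 0.849 -0.046 -0.526
  outer loop
   vertex 2.9 1.6 2.7
   vertex 1.7 4.6 0.5
   vertex 4.0 3.6 4.3
  endloop
 endfacet
 facet normal 0.631 0.754 -0.184
  outer loop
   vertex 3.1 4.5 4.9
   vertex 4.0 3.6 4.3
   vertex 1.7 4.6 0.5
  endloop
 endfacet
 facet normal -0.660 -0.598 -0.455
  outer loop
   vertex 1.8 1.9 3.9
   vertex 1.7 4.6 0.5
   vertex 2.9 1.6 2.7
  endloop
 endfacet
 facet normal 0.434 -0.696 0.572
  outer loop
   vertex 1.8 1.9 3.9
   vertex 2.9 1.6 2.7
   vertex 4.0 3.6 4.3
  endloop
 endfacet
 facet normal 0.167 -0.426 0.889
  outer loop
   vertex 1.8 1.9 3.9
   vertex 4.0 3.6 4.3
   vertex 3.1 4.5 4.9
  endloop
 endfacet
 facet normal -0.969 0.179 0.171
  outer loop
   vertex 1.9 3.3 3.0
   vertex 1.7 4.6 0.5
   vertex 1.8 1.9 3.9
  endloop
 endfacet
 facet normal -0.871 0.280 0.404
  outer loop
   vertex 2.6 4.1 4.1
   vertex 1.8 1.9 3.9
   vertex 3.1 4.5 4.9
  endloop
 endfacet
 facet normal -0.889 0.291 0.354
  outer loop
   vertex 2.6 4.1 4.1
   vertex 1.9 3.3 3.0
   vertex 1.8 1.9 3.9
  endloop
 endfacet
 facet normal -0.829 0.487 0.275
  outer loop
   vertex 2.6 4.1 4.1
   vertex 3.1 4.5 4.9
   vertex 1.7 4.6 0.5
  endloop
 endfacet
 facet normal -0.878 0.392 0.274
  outer loop
   vertex 2.6 4.1 4.1
   vertex 1.7 4.6 0.5
   vertex 1.9 3.3 3.0
  endloop
 endfacet
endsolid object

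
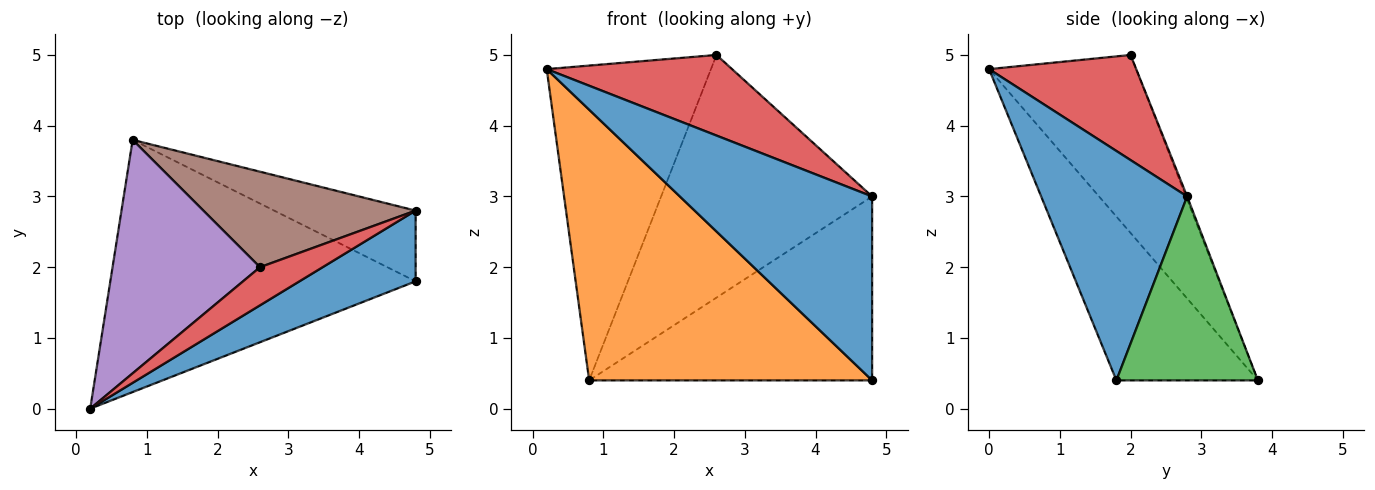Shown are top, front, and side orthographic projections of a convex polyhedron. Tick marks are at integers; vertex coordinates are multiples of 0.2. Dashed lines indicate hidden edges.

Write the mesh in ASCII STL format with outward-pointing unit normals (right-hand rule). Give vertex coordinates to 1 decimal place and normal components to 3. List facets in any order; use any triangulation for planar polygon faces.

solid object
 facet normal 0.578 -0.762 0.293
  outer loop
   vertex 4.8 1.8 0.4
   vertex 4.8 2.8 3.0
   vertex 0.2 0.0 4.8
  endloop
 endfacet
 facet normal -0.344 -0.687 -0.640
  outer loop
   vertex 4.8 1.8 0.4
   vertex 0.2 0.0 4.8
   vertex 0.8 3.8 0.4
  endloop
 endfacet
 facet normal 0.423 0.846 -0.325
  outer loop
   vertex 4.8 1.8 0.4
   vertex 0.8 3.8 0.4
   vertex 4.8 2.8 3.0
  endloop
 endfacet
 facet normal 0.583 -0.734 0.348
  outer loop
   vertex 2.6 2.0 5.0
   vertex 0.2 0.0 4.8
   vertex 4.8 2.8 3.0
  endloop
 endfacet
 facet normal -0.584 0.652 0.484
  outer loop
   vertex 2.6 2.0 5.0
   vertex 0.8 3.8 0.4
   vertex 0.2 0.0 4.8
  endloop
 endfacet
 facet normal -0.005 0.931 0.366
  outer loop
   vertex 2.6 2.0 5.0
   vertex 4.8 2.8 3.0
   vertex 0.8 3.8 0.4
  endloop
 endfacet
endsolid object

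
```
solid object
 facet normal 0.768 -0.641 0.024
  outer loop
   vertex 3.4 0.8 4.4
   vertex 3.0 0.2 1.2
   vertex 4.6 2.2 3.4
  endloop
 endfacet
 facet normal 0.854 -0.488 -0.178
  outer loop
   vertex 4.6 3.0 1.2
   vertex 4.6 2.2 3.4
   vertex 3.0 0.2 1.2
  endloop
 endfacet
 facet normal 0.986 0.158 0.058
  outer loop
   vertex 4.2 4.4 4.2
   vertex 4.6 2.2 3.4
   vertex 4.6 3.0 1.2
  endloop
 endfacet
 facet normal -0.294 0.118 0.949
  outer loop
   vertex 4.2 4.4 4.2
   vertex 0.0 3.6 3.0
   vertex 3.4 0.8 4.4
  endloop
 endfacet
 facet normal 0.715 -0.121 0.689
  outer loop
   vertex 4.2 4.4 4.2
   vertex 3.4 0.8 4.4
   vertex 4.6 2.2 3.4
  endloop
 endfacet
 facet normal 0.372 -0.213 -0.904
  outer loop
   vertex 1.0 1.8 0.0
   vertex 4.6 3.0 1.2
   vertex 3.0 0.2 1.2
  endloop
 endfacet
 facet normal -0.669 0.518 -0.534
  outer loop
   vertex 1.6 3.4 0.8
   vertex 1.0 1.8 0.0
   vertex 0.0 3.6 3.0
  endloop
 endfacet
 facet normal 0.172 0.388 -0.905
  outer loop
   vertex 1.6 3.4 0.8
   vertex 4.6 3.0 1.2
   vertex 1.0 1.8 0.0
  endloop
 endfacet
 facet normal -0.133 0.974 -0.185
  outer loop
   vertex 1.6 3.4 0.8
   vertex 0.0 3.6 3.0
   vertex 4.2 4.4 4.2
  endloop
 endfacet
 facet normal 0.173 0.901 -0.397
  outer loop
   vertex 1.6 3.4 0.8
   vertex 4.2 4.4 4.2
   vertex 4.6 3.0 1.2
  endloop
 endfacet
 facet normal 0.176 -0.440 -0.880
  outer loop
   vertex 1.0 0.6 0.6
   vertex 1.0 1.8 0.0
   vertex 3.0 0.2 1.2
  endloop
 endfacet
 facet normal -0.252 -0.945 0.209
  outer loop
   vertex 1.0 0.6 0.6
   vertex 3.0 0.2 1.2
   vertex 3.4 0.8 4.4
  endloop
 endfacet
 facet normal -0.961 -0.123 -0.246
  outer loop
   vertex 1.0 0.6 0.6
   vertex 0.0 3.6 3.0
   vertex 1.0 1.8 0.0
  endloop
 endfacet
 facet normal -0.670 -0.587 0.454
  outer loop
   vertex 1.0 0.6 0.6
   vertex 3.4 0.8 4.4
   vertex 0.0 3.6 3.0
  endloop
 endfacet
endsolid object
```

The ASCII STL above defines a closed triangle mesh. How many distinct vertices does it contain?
9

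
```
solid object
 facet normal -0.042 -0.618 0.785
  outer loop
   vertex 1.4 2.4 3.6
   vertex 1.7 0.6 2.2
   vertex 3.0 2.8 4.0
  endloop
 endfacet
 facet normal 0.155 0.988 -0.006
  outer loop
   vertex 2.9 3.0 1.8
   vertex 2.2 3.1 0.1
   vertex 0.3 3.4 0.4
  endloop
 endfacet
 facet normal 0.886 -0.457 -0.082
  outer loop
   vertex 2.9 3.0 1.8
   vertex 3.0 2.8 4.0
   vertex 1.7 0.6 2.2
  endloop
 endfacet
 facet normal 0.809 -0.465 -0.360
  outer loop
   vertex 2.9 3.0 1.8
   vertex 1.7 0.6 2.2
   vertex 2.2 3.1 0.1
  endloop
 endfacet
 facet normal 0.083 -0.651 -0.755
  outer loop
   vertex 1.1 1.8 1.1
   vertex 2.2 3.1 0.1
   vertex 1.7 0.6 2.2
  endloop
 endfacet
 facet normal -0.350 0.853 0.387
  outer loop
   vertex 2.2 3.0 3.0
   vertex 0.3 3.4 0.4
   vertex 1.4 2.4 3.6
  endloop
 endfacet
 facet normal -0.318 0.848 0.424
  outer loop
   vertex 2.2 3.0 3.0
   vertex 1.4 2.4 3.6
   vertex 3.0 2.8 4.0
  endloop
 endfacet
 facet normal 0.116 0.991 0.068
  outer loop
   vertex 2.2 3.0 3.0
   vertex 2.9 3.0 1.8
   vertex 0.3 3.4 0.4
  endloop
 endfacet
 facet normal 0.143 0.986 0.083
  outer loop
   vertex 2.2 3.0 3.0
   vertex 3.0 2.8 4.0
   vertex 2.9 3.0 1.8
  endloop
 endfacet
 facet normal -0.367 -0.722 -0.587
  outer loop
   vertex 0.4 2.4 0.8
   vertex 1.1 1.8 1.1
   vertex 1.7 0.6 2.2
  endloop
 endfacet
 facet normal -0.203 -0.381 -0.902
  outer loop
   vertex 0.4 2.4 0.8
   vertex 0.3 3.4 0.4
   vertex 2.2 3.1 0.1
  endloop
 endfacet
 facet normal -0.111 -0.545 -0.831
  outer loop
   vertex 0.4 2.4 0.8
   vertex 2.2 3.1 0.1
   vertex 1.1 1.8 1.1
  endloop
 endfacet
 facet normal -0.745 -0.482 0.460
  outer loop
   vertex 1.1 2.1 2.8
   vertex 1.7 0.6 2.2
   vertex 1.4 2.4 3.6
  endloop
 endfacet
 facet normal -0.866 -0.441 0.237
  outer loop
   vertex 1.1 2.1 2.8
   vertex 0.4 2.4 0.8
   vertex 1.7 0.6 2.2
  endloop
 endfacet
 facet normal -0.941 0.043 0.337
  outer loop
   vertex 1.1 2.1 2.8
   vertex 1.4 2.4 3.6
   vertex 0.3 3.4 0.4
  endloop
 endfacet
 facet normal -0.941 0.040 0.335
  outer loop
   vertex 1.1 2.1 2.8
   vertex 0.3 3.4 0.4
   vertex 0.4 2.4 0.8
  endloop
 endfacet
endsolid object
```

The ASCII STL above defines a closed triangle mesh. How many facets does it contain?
16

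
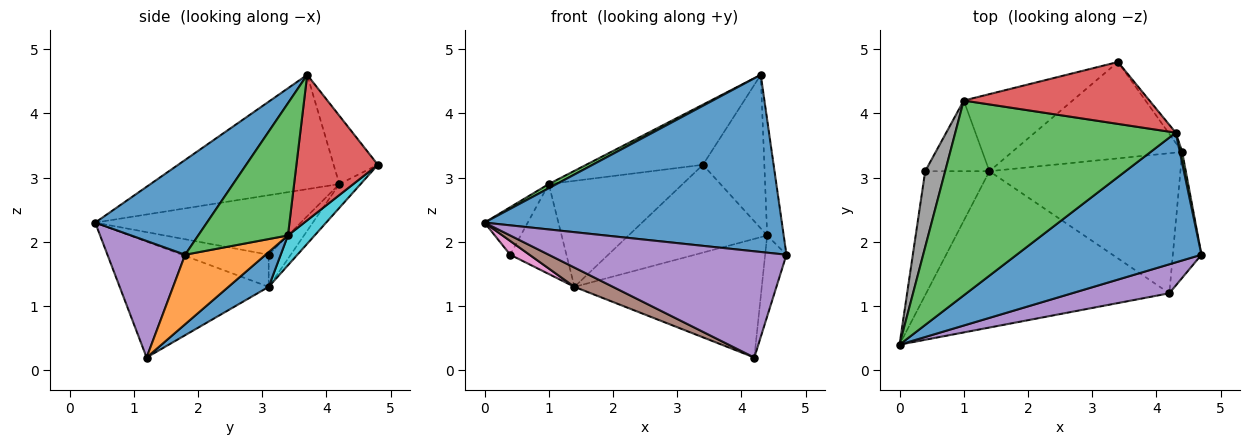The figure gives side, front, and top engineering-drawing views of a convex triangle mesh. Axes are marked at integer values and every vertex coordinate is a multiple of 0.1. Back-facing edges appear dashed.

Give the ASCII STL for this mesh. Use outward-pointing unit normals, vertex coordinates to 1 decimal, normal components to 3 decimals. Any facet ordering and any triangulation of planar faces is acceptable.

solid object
 facet normal 0.290 -0.772 0.565
  outer loop
   vertex 4.3 3.7 4.6
   vertex 0.0 0.4 2.3
   vertex 4.7 1.8 1.8
  endloop
 endfacet
 facet normal -0.128 0.802 -0.583
  outer loop
   vertex 1.0 4.2 2.9
   vertex 3.4 4.8 3.2
   vertex 1.4 3.1 1.3
  endloop
 endfacet
 facet normal -0.460 -0.019 0.888
  outer loop
   vertex 1.0 4.2 2.9
   vertex 0.0 0.4 2.3
   vertex 4.3 3.7 4.6
  endloop
 endfacet
 facet normal -0.255 0.674 0.693
  outer loop
   vertex 1.0 4.2 2.9
   vertex 4.3 3.7 4.6
   vertex 3.4 4.8 3.2
  endloop
 endfacet
 facet normal 0.301 -0.920 0.251
  outer loop
   vertex 4.2 1.2 0.2
   vertex 4.7 1.8 1.8
   vertex 0.0 0.4 2.3
  endloop
 endfacet
 facet normal -0.428 -0.111 -0.897
  outer loop
   vertex 4.2 1.2 0.2
   vertex 0.0 0.4 2.3
   vertex 1.4 3.1 1.3
  endloop
 endfacet
 facet normal -0.445 -0.099 -0.890
  outer loop
   vertex 0.4 3.1 1.8
   vertex 1.4 3.1 1.3
   vertex 0.0 0.4 2.3
  endloop
 endfacet
 facet normal -0.930 0.195 0.312
  outer loop
   vertex 0.4 3.1 1.8
   vertex 0.0 0.4 2.3
   vertex 1.0 4.2 2.9
  endloop
 endfacet
 facet normal -0.295 0.751 -0.590
  outer loop
   vertex 0.4 3.1 1.8
   vertex 1.0 4.2 2.9
   vertex 1.4 3.1 1.3
  endloop
 endfacet
 facet normal 0.129 0.668 -0.733
  outer loop
   vertex 4.4 3.4 2.1
   vertex 1.4 3.1 1.3
   vertex 3.4 4.8 3.2
  endloop
 endfacet
 facet normal 0.138 0.640 -0.756
  outer loop
   vertex 4.4 3.4 2.1
   vertex 4.2 1.2 0.2
   vertex 1.4 3.1 1.3
  endloop
 endfacet
 facet normal 0.898 0.238 -0.370
  outer loop
   vertex 4.4 3.4 2.1
   vertex 4.7 1.8 1.8
   vertex 4.2 1.2 0.2
  endloop
 endfacet
 facet normal 0.983 0.181 0.018
  outer loop
   vertex 4.4 3.4 2.1
   vertex 4.3 3.7 4.6
   vertex 4.7 1.8 1.8
  endloop
 endfacet
 facet normal 0.798 0.602 -0.040
  outer loop
   vertex 4.4 3.4 2.1
   vertex 3.4 4.8 3.2
   vertex 4.3 3.7 4.6
  endloop
 endfacet
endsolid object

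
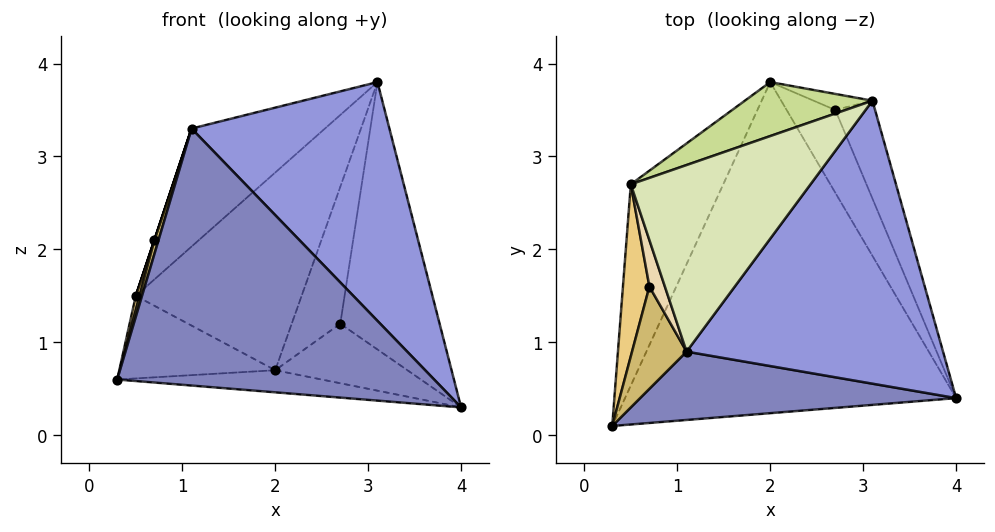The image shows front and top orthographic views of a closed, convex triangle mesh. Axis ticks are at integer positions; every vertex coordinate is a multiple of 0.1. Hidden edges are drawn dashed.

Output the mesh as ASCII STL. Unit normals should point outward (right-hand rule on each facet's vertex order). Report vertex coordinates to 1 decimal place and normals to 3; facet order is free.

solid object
 facet normal -0.086 0.066 -0.994
  outer loop
   vertex 2.0 3.8 0.7
   vertex 4.0 0.4 0.3
   vertex 0.3 0.1 0.6
  endloop
 endfacet
 facet normal 0.099 -0.962 0.256
  outer loop
   vertex 1.1 0.9 3.3
   vertex 0.3 0.1 0.6
   vertex 4.0 0.4 0.3
  endloop
 endfacet
 facet normal 0.562 -0.533 0.632
  outer loop
   vertex 1.1 0.9 3.3
   vertex 4.0 0.4 0.3
   vertex 3.1 3.6 3.8
  endloop
 endfacet
 facet normal 0.639 0.449 -0.625
  outer loop
   vertex 2.7 3.5 1.2
   vertex 4.0 0.4 0.3
   vertex 2.0 3.8 0.7
  endloop
 endfacet
 facet normal 0.895 0.420 -0.154
  outer loop
   vertex 2.7 3.5 1.2
   vertex 3.1 3.6 3.8
   vertex 4.0 0.4 0.3
  endloop
 endfacet
 facet normal 0.454 0.885 -0.104
  outer loop
   vertex 2.7 3.5 1.2
   vertex 2.0 3.8 0.7
   vertex 3.1 3.6 3.8
  endloop
 endfacet
 facet normal -0.493 0.839 0.229
  outer loop
   vertex 0.5 2.7 1.5
   vertex 3.1 3.6 3.8
   vertex 2.0 3.8 0.7
  endloop
 endfacet
 facet normal -0.682 0.391 0.618
  outer loop
   vertex 0.5 2.7 1.5
   vertex 1.1 0.9 3.3
   vertex 3.1 3.6 3.8
  endloop
 endfacet
 facet normal -0.611 0.301 -0.732
  outer loop
   vertex 0.5 2.7 1.5
   vertex 2.0 3.8 0.7
   vertex 0.3 0.1 0.6
  endloop
 endfacet
 facet normal -0.955 -0.040 0.295
  outer loop
   vertex 0.7 1.6 2.1
   vertex 0.3 0.1 0.6
   vertex 1.1 0.9 3.3
  endloop
 endfacet
 facet normal -0.960 -0.023 0.279
  outer loop
   vertex 0.7 1.6 2.1
   vertex 0.5 2.7 1.5
   vertex 0.3 0.1 0.6
  endloop
 endfacet
 facet normal -0.949 0.000 0.316
  outer loop
   vertex 0.7 1.6 2.1
   vertex 1.1 0.9 3.3
   vertex 0.5 2.7 1.5
  endloop
 endfacet
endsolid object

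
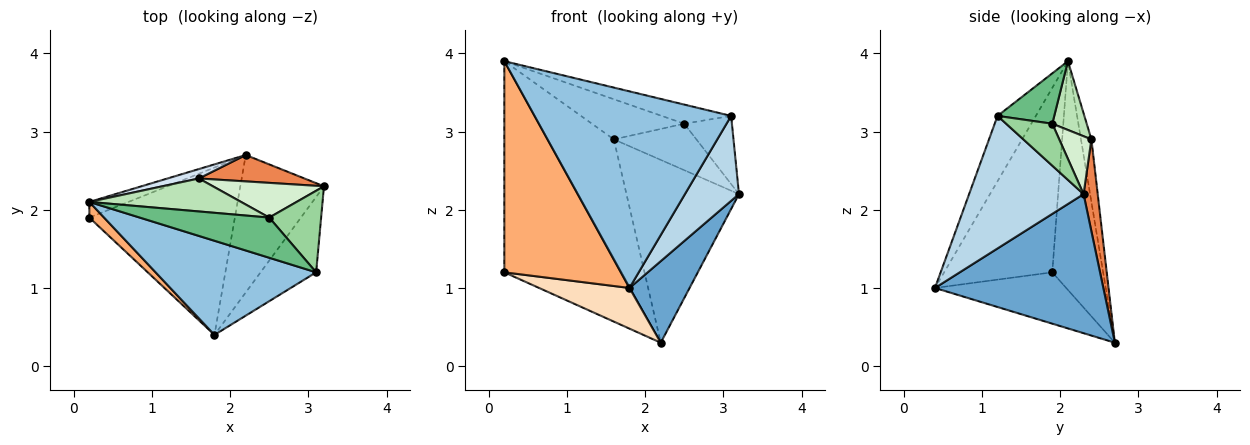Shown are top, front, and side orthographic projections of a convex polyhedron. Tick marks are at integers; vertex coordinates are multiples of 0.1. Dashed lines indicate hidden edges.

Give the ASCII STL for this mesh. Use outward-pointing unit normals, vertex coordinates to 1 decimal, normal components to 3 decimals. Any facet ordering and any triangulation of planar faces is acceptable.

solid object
 facet normal 0.819 -0.293 -0.493
  outer loop
   vertex 2.2 2.7 0.3
   vertex 3.2 2.3 2.2
   vertex 1.8 0.4 1.0
  endloop
 endfacet
 facet normal -0.173 -0.888 0.425
  outer loop
   vertex 3.1 1.2 3.2
   vertex 0.2 2.1 3.9
   vertex 1.8 0.4 1.0
  endloop
 endfacet
 facet normal 0.846 -0.399 -0.355
  outer loop
   vertex 3.1 1.2 3.2
   vertex 1.8 0.4 1.0
   vertex 3.2 2.3 2.2
  endloop
 endfacet
 facet normal -0.155 0.985 0.078
  outer loop
   vertex 1.6 2.4 2.9
   vertex 2.2 2.7 0.3
   vertex 0.2 2.1 3.9
  endloop
 endfacet
 facet normal 0.123 0.982 0.142
  outer loop
   vertex 1.6 2.4 2.9
   vertex 3.2 2.3 2.2
   vertex 2.2 2.7 0.3
  endloop
 endfacet
 facet normal -0.679 -0.732 0.054
  outer loop
   vertex 0.2 1.9 1.2
   vertex 1.8 0.4 1.0
   vertex 0.2 2.1 3.9
  endloop
 endfacet
 facet normal -0.397 0.915 -0.068
  outer loop
   vertex 0.2 1.9 1.2
   vertex 0.2 2.1 3.9
   vertex 2.2 2.7 0.3
  endloop
 endfacet
 facet normal -0.324 -0.223 -0.919
  outer loop
   vertex 0.2 1.9 1.2
   vertex 2.2 2.7 0.3
   vertex 1.8 0.4 1.0
  endloop
 endfacet
 facet normal 0.332 0.406 0.852
  outer loop
   vertex 2.5 1.9 3.1
   vertex 0.2 2.1 3.9
   vertex 3.1 1.2 3.2
  endloop
 endfacet
 facet normal 0.527 0.545 0.652
  outer loop
   vertex 2.5 1.9 3.1
   vertex 3.1 1.2 3.2
   vertex 3.2 2.3 2.2
  endloop
 endfacet
 facet normal 0.277 0.742 0.610
  outer loop
   vertex 2.5 1.9 3.1
   vertex 1.6 2.4 2.9
   vertex 0.2 2.1 3.9
  endloop
 endfacet
 facet normal 0.298 0.765 0.571
  outer loop
   vertex 2.5 1.9 3.1
   vertex 3.2 2.3 2.2
   vertex 1.6 2.4 2.9
  endloop
 endfacet
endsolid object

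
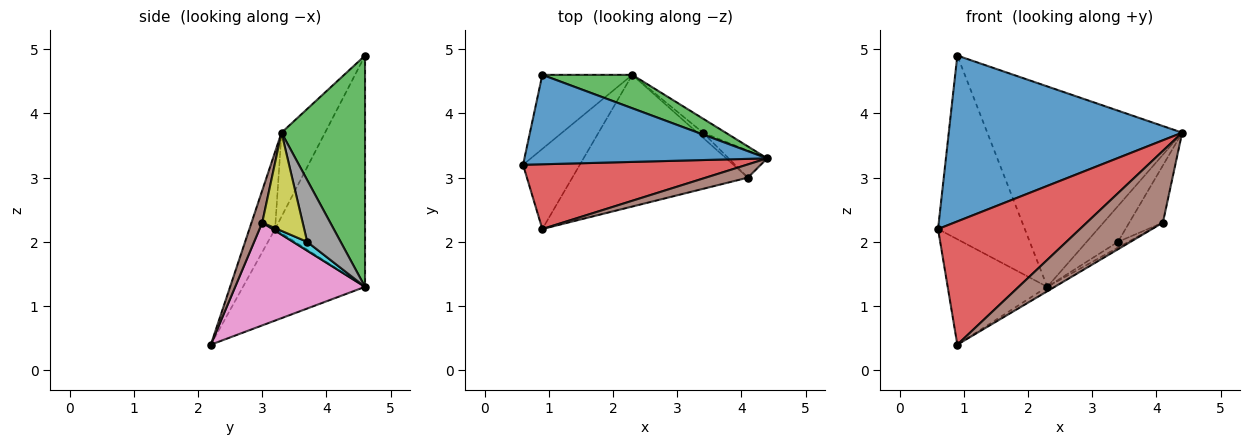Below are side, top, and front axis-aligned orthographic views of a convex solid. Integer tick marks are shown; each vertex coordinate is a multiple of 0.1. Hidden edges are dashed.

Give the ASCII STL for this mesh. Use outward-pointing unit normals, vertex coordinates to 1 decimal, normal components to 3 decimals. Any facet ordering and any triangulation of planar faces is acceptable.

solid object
 facet normal -0.162 -0.869 0.468
  outer loop
   vertex 0.9 4.6 4.9
   vertex 0.6 3.2 2.2
   vertex 4.4 3.3 3.7
  endloop
 endfacet
 facet normal -0.693 0.668 -0.270
  outer loop
   vertex 2.3 4.6 1.3
   vertex 0.6 3.2 2.2
   vertex 0.9 4.6 4.9
  endloop
 endfacet
 facet normal 0.389 0.909 0.151
  outer loop
   vertex 2.3 4.6 1.3
   vertex 0.9 4.6 4.9
   vertex 4.4 3.3 3.7
  endloop
 endfacet
 facet normal -0.158 -0.874 0.459
  outer loop
   vertex 0.9 2.2 0.4
   vertex 4.4 3.3 3.7
   vertex 0.6 3.2 2.2
  endloop
 endfacet
 facet normal -0.698 0.570 -0.433
  outer loop
   vertex 0.9 2.2 0.4
   vertex 0.6 3.2 2.2
   vertex 2.3 4.6 1.3
  endloop
 endfacet
 facet normal 0.137 -0.974 0.179
  outer loop
   vertex 4.1 3.0 2.3
   vertex 4.4 3.3 3.7
   vertex 0.9 2.2 0.4
  endloop
 endfacet
 facet normal 0.505 0.029 -0.863
  outer loop
   vertex 4.1 3.0 2.3
   vertex 0.9 2.2 0.4
   vertex 2.3 4.6 1.3
  endloop
 endfacet
 facet normal 0.705 0.660 -0.259
  outer loop
   vertex 3.4 3.7 2.0
   vertex 2.3 4.6 1.3
   vertex 4.4 3.3 3.7
  endloop
 endfacet
 facet normal 0.736 0.612 -0.289
  outer loop
   vertex 3.4 3.7 2.0
   vertex 4.4 3.3 3.7
   vertex 4.1 3.0 2.3
  endloop
 endfacet
 facet normal 0.719 0.523 -0.458
  outer loop
   vertex 3.4 3.7 2.0
   vertex 4.1 3.0 2.3
   vertex 2.3 4.6 1.3
  endloop
 endfacet
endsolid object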